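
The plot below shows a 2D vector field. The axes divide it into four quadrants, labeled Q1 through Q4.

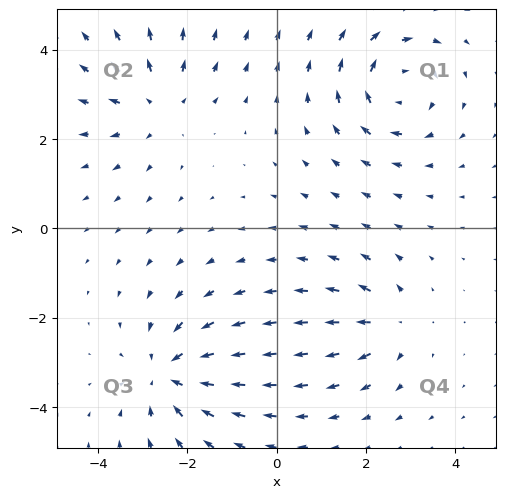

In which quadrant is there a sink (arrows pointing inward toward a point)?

Q3

The sink sits at approximately (-2.4, -3.3), which lies in quadrant Q3. The divergence there is about -5, negative as expected for a sink.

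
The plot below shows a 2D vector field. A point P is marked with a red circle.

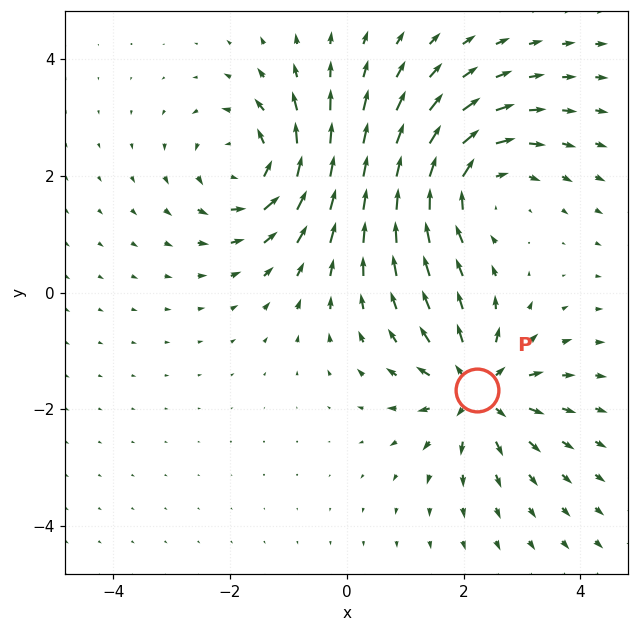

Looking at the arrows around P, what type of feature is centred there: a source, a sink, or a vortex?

source

At P (2.2, -1.7) the arrows spread outward. Divergence about +6, curl ≈0 — positive divergence with near-zero curl is a source.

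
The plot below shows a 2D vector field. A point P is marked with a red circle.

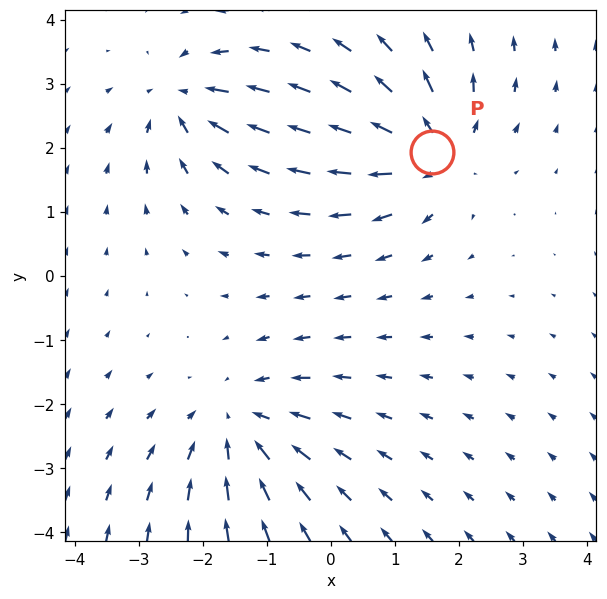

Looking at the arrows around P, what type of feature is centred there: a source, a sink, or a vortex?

At P (1.6, 1.9) the arrows spread outward. Divergence about +4, curl ≈0 — positive divergence with near-zero curl is a source.

source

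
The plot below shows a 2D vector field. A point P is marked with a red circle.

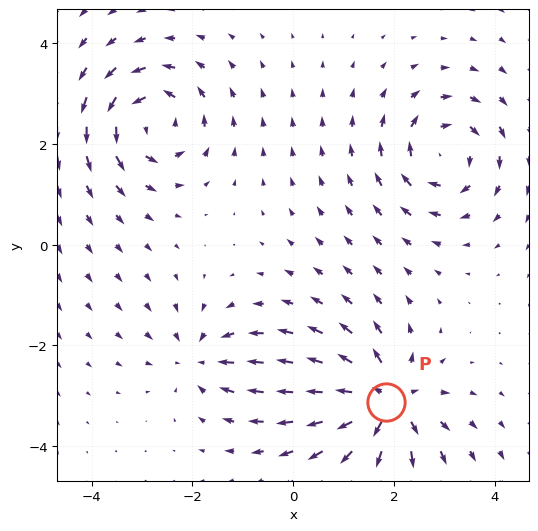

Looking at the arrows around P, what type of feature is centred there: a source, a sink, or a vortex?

source

At P (1.8, -3.1) the arrows spread outward. Divergence about +6, curl ≈0 — positive divergence with near-zero curl is a source.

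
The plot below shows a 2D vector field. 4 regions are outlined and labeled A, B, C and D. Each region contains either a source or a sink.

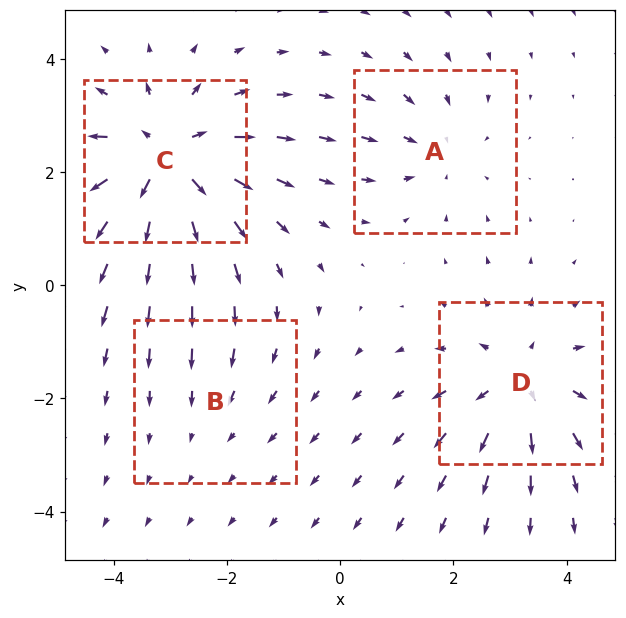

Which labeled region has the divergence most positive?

Divergence at each region's feature centre — A: about -3, B: about -2, C: about +6, D: about +4. Region C is most positive.

C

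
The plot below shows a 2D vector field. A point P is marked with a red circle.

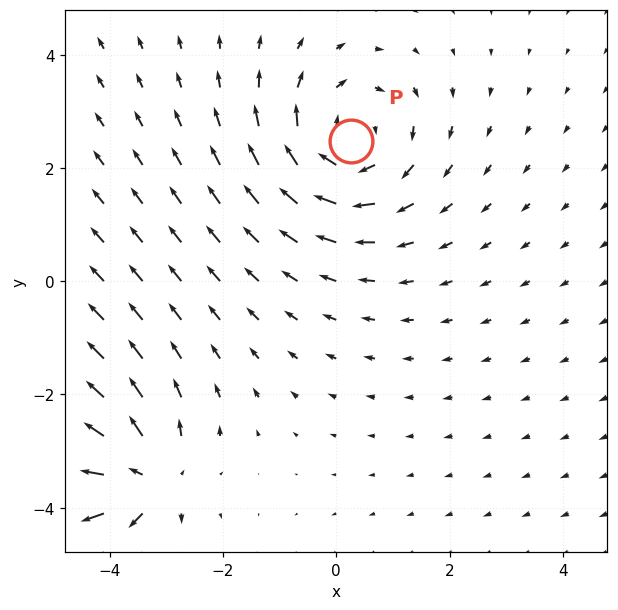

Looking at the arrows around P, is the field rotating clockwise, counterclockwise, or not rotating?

Near P at (0.3, 2.5) the arrows circulate clockwise. The curl (z-component) there is about -2; negative curl means clockwise rotation.

clockwise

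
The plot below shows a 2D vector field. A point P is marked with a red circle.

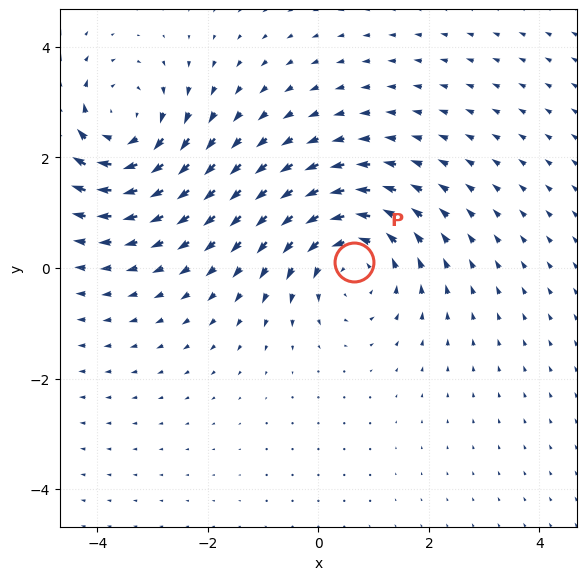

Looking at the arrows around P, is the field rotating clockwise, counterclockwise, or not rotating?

counterclockwise

Near P at (0.6, 0.1) the arrows circulate counterclockwise. The curl (z-component) there is about +4; positive curl means counterclockwise rotation.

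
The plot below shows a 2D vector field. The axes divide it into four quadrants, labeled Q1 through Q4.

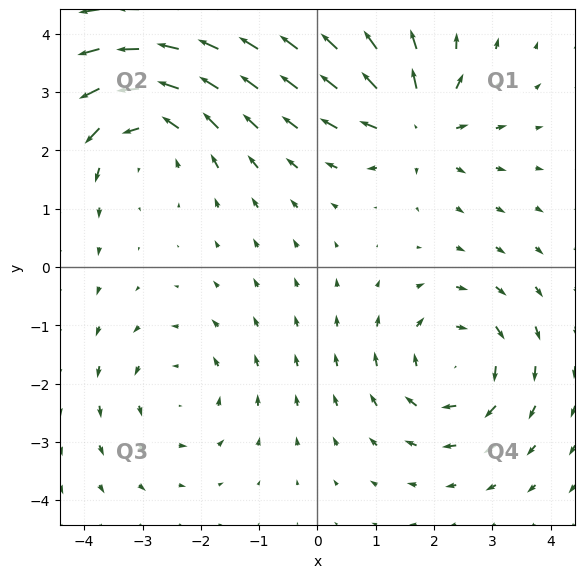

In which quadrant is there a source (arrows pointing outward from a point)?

The source sits at approximately (1.7, 2.5), which lies in quadrant Q1. The divergence there is about +5, positive as expected for a source.

Q1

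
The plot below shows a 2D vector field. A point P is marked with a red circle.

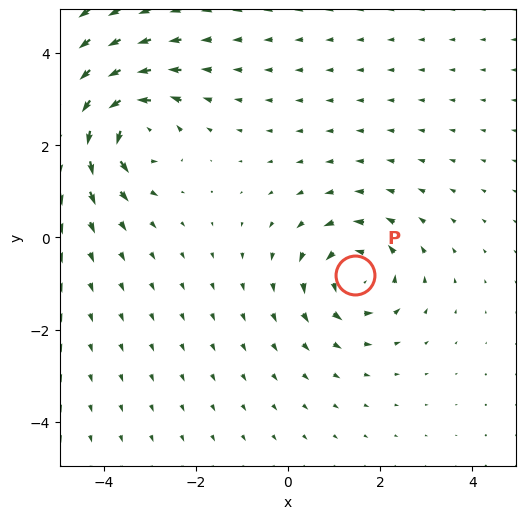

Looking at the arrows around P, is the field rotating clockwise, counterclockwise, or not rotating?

counterclockwise

Near P at (1.5, -0.8) the arrows circulate counterclockwise. The curl (z-component) there is about +5; positive curl means counterclockwise rotation.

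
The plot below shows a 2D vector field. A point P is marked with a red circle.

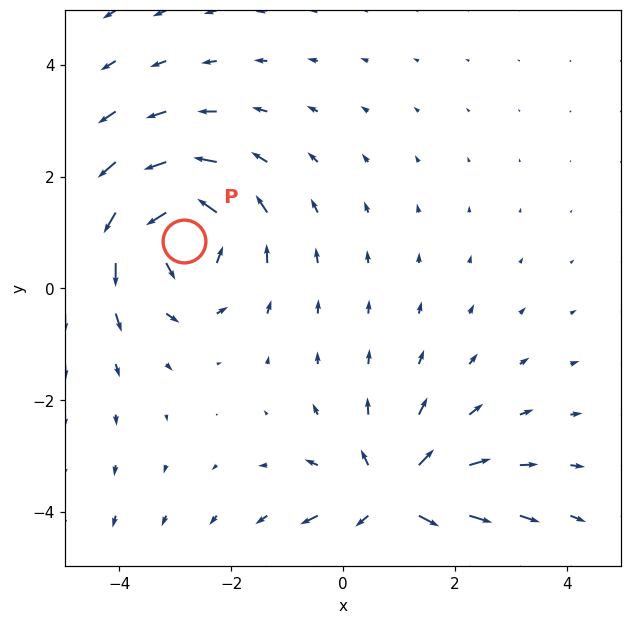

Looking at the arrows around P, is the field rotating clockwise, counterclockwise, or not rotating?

Near P at (-2.8, 0.8) the arrows circulate counterclockwise. The curl (z-component) there is about +4; positive curl means counterclockwise rotation.

counterclockwise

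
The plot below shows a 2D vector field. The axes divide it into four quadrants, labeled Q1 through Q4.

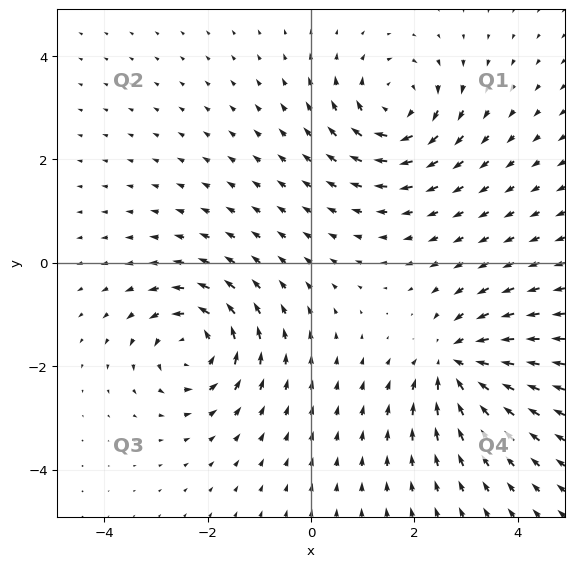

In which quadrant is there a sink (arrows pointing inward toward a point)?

The sink sits at approximately (2.8, -1.9), which lies in quadrant Q4. The divergence there is about -6, negative as expected for a sink.

Q4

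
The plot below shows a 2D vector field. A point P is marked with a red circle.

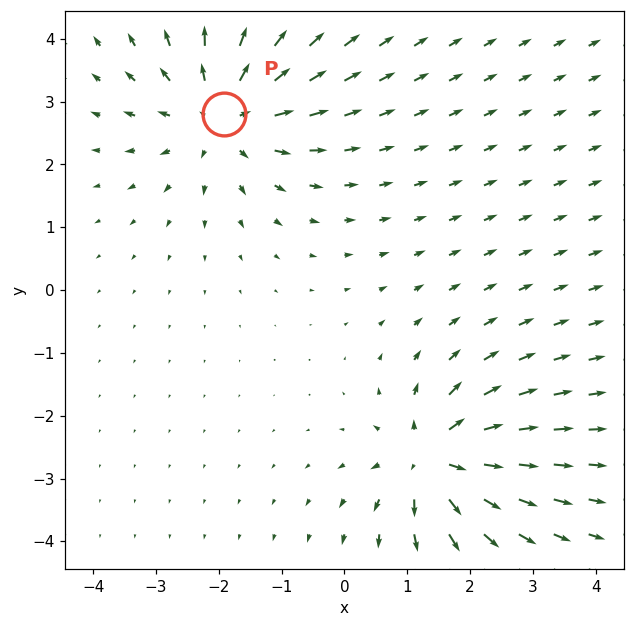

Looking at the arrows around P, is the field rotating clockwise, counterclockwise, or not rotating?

Near P at (-1.9, 2.8) the arrows show no circulation. The curl there is ≈0.

not rotating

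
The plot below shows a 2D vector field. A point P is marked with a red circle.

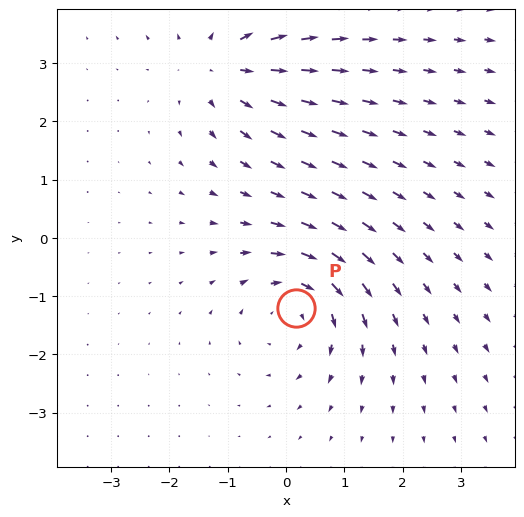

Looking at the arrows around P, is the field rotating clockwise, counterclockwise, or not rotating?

Near P at (0.2, -1.2) the arrows circulate clockwise. The curl (z-component) there is about -3; negative curl means clockwise rotation.

clockwise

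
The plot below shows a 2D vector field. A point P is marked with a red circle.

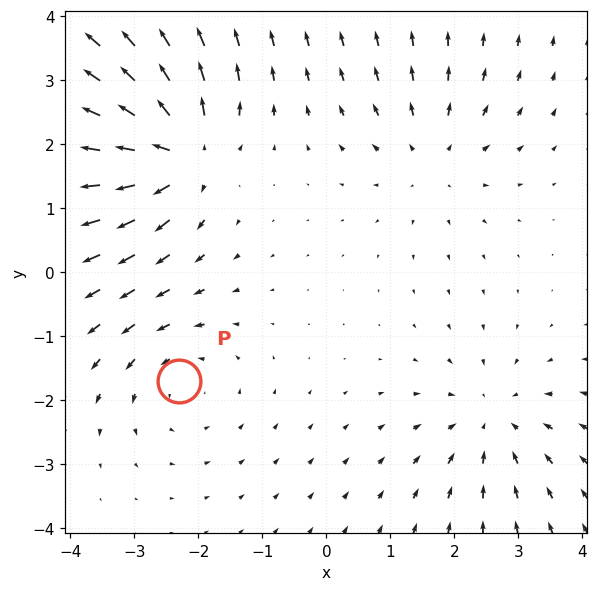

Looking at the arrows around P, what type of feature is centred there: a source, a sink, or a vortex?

vortex

At P (-2.3, -1.7) the arrows circulate counterclockwise. Divergence ≈0, curl about +2 — near-zero divergence with nonzero curl is a vortex.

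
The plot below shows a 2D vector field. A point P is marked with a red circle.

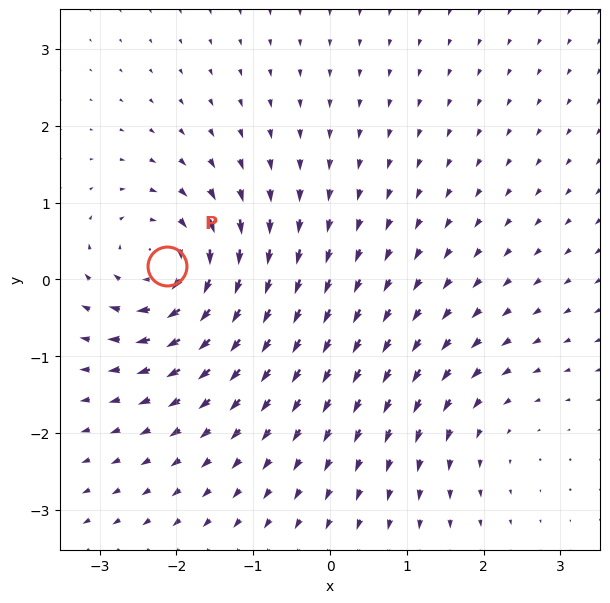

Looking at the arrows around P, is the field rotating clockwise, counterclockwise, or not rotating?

Near P at (-2.1, 0.2) the arrows circulate clockwise. The curl (z-component) there is about -6; negative curl means clockwise rotation.

clockwise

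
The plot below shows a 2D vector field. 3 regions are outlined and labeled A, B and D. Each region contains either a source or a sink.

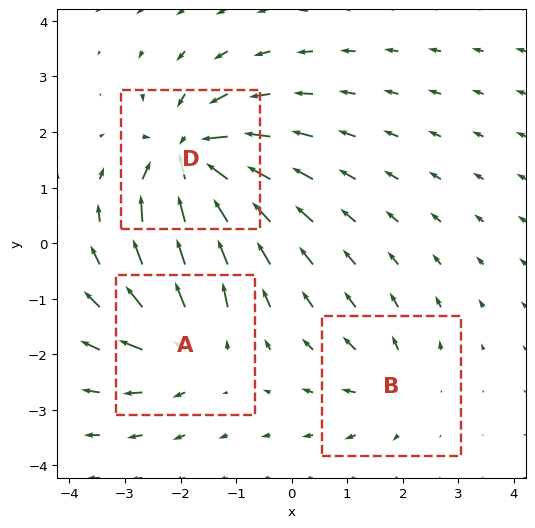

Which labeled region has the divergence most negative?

D

Divergence at each region's feature centre — A: about +4, B: about +3, D: about -6. Region D is most negative.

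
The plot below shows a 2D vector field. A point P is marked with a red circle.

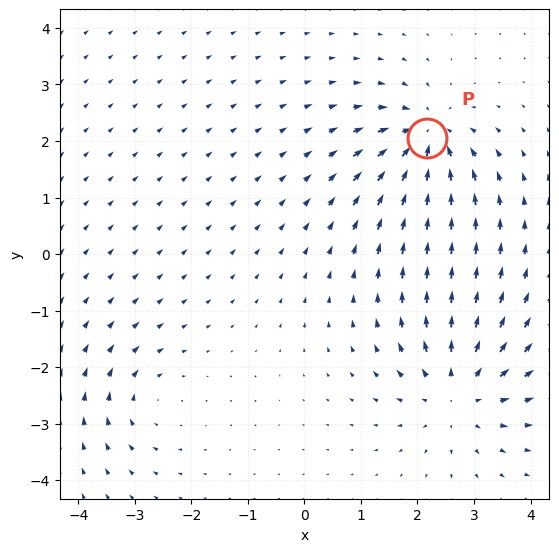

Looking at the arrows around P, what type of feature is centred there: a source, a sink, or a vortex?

sink

At P (2.2, 2.0) the arrows converge inward. Divergence about -6, curl ≈0 — negative divergence with near-zero curl is a sink.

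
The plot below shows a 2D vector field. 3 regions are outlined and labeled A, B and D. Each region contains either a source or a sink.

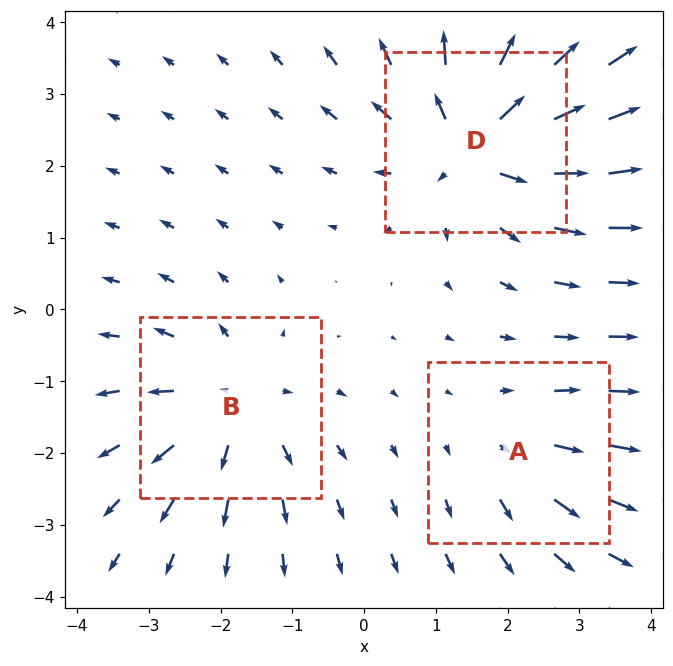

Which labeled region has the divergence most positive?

Divergence at each region's feature centre — A: about +2, B: about +4, D: about +5. Region D is most positive.

D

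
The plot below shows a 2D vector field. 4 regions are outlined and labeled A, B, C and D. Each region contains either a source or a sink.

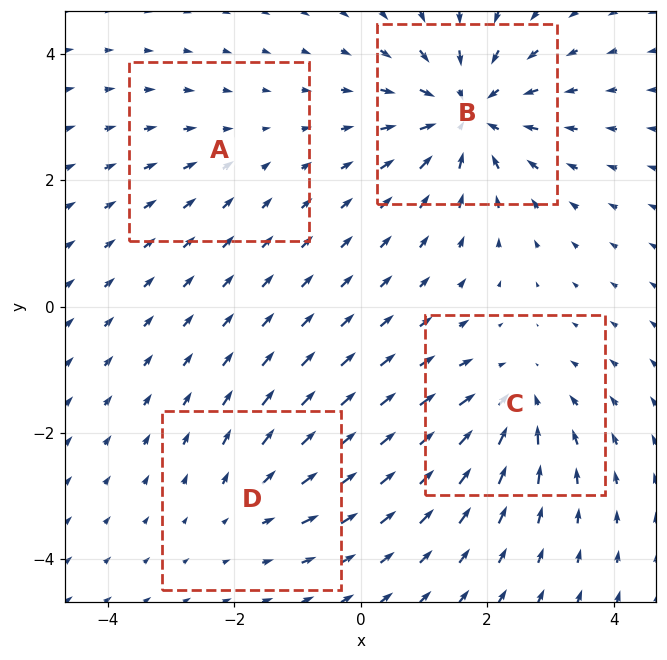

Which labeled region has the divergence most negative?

B

Divergence at each region's feature centre — A: about -2, B: about -7, C: about -5, D: about +3. Region B is most negative.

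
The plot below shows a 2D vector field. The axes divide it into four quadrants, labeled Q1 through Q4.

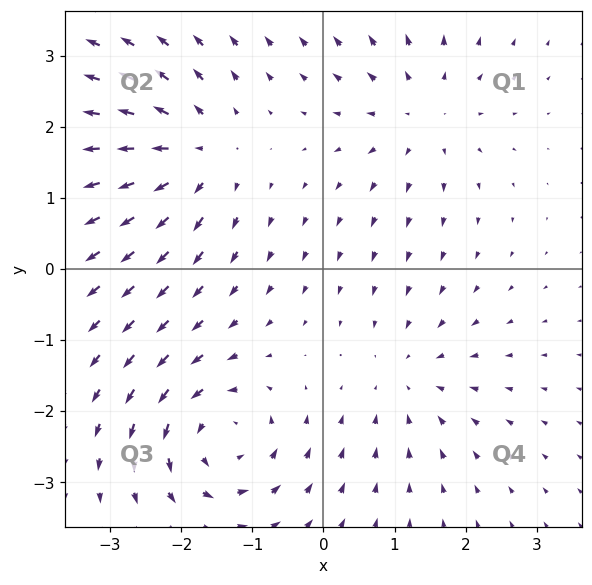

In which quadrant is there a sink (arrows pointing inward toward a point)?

The sink sits at approximately (1.2, -1.5), which lies in quadrant Q4. The divergence there is about -3, negative as expected for a sink.

Q4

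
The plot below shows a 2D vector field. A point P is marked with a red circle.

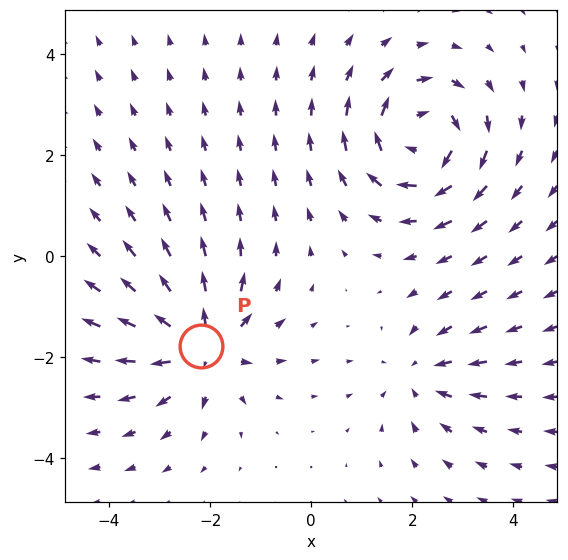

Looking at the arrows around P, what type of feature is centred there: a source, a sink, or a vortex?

At P (-2.2, -1.8) the arrows spread outward. Divergence about +4, curl ≈0 — positive divergence with near-zero curl is a source.

source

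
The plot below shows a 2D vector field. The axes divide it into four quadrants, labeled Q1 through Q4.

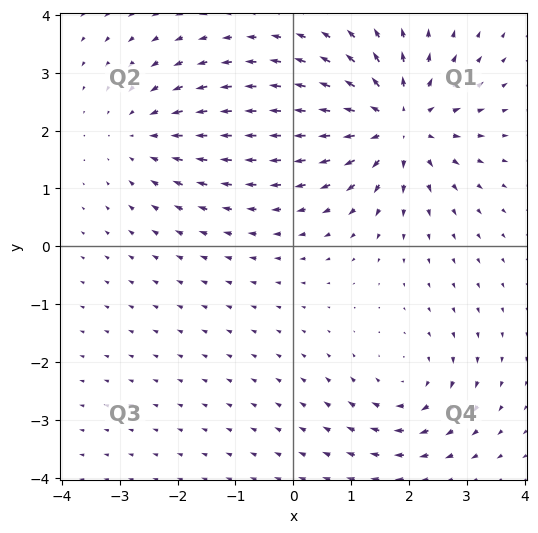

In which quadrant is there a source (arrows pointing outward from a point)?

The source sits at approximately (1.8, 2.1), which lies in quadrant Q1. The divergence there is about +5, positive as expected for a source.

Q1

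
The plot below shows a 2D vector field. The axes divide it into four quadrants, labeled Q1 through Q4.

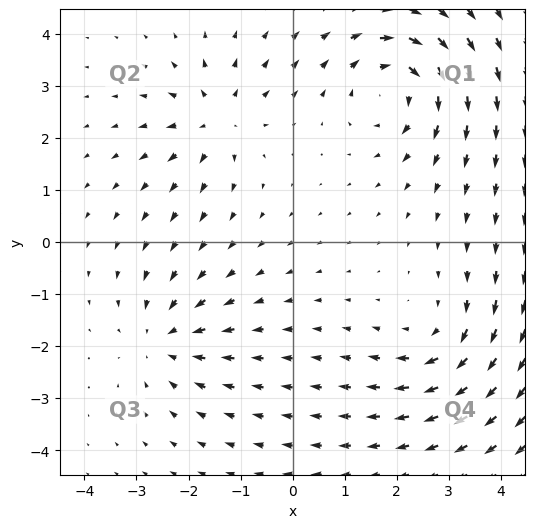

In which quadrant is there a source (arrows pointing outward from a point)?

The source sits at approximately (-1.5, 2.3), which lies in quadrant Q2. The divergence there is about +4, positive as expected for a source.

Q2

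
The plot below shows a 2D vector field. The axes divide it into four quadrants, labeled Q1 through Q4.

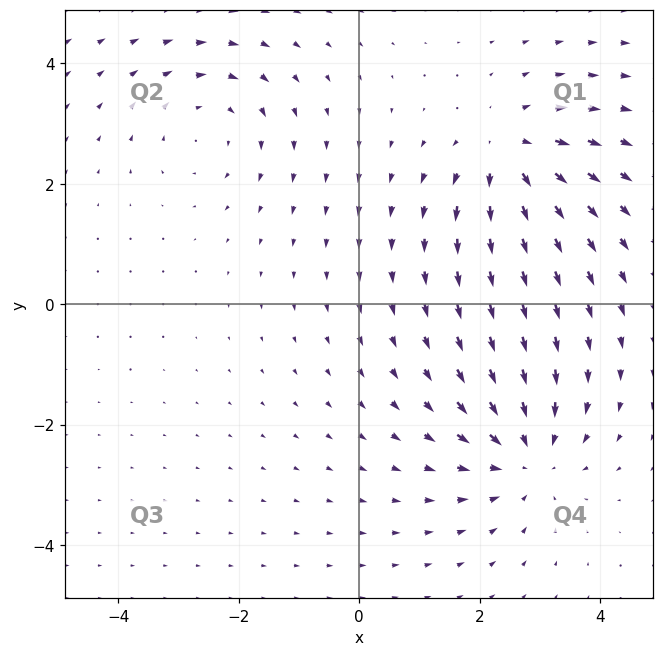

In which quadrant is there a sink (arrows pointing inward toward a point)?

Q4

The sink sits at approximately (2.8, -2.5), which lies in quadrant Q4. The divergence there is about -3, negative as expected for a sink.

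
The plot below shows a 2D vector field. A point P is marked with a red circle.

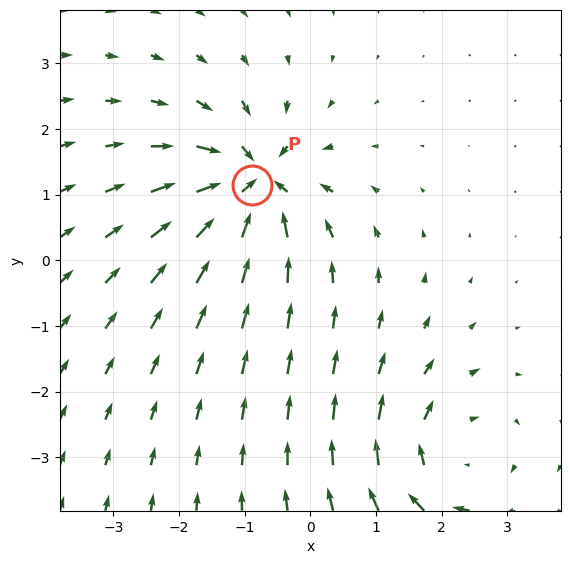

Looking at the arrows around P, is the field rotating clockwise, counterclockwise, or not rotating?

Near P at (-0.9, 1.2) the arrows show no circulation. The curl there is ≈0.

not rotating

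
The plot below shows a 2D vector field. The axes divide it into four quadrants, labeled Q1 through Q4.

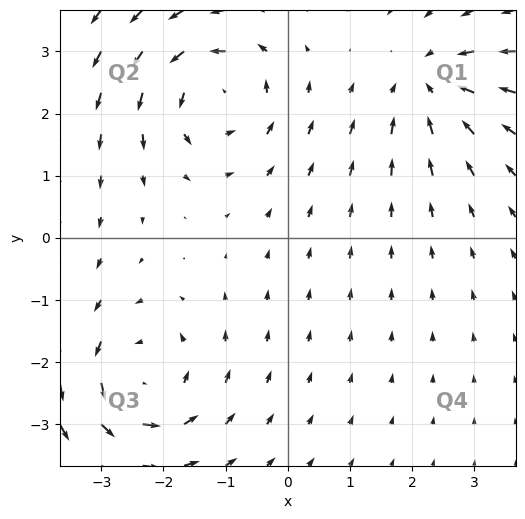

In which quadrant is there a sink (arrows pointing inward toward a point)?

Q1

The sink sits at approximately (2.3, 2.5), which lies in quadrant Q1. The divergence there is about -3, negative as expected for a sink.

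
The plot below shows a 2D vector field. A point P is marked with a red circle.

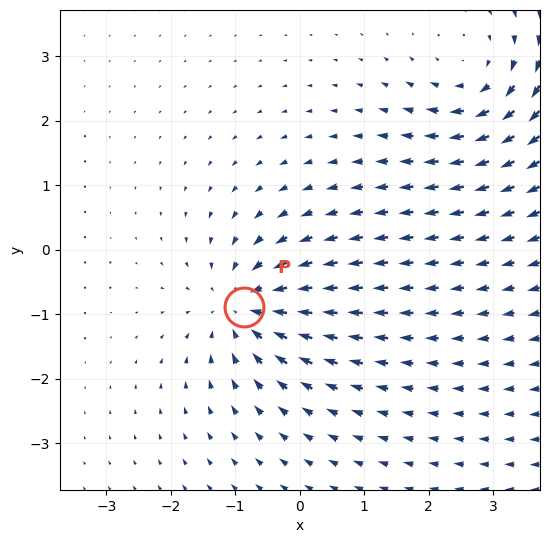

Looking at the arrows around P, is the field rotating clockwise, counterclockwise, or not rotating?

Near P at (-0.9, -0.9) the arrows show no circulation. The curl there is ≈0.

not rotating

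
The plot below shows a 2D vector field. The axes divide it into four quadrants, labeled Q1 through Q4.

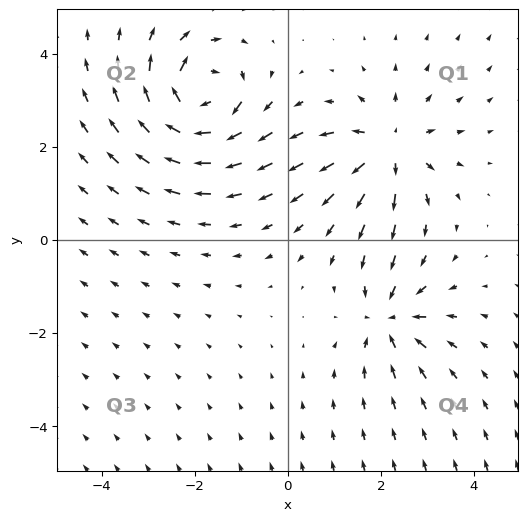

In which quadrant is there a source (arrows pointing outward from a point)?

Q1

The source sits at approximately (2.2, 2.0), which lies in quadrant Q1. The divergence there is about +4, positive as expected for a source.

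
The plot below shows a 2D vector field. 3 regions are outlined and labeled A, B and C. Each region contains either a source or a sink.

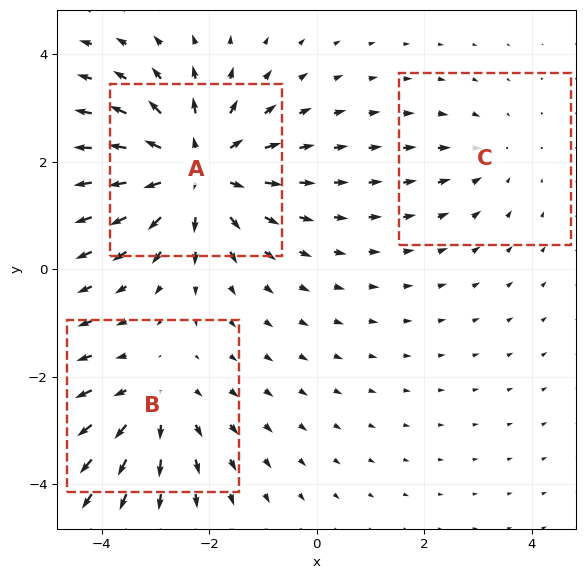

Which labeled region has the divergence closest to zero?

C

Divergence at each region's feature centre — A: about +5, B: about +3, C: about -2. Region C is closest to zero.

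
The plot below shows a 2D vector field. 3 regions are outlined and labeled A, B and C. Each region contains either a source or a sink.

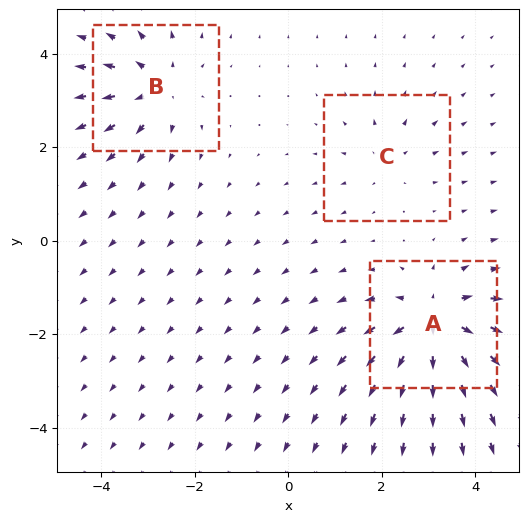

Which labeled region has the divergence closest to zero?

Divergence at each region's feature centre — A: about +6, B: about +4, C: about +2. Region C is closest to zero.

C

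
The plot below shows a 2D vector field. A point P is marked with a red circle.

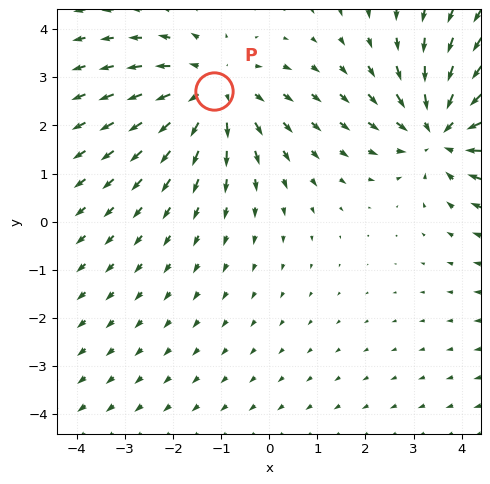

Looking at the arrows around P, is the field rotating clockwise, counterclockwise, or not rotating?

Near P at (-1.1, 2.7) the arrows show no circulation. The curl there is ≈0.

not rotating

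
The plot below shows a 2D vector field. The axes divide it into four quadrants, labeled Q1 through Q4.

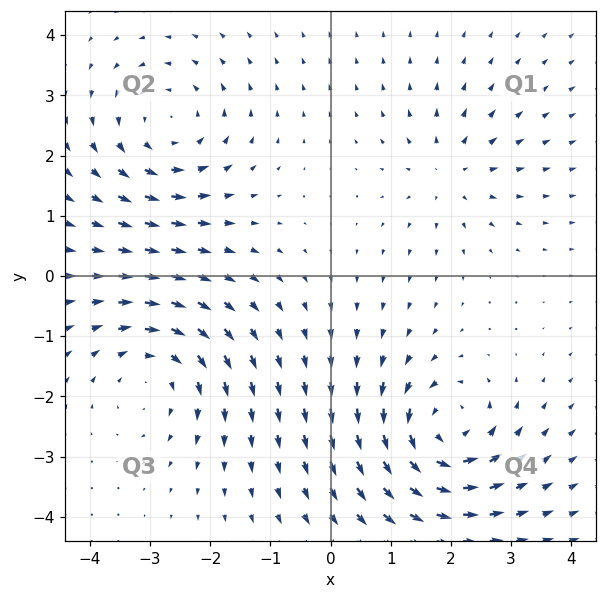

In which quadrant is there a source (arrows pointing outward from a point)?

The source sits at approximately (2.0, 1.7), which lies in quadrant Q1. The divergence there is about +3, positive as expected for a source.

Q1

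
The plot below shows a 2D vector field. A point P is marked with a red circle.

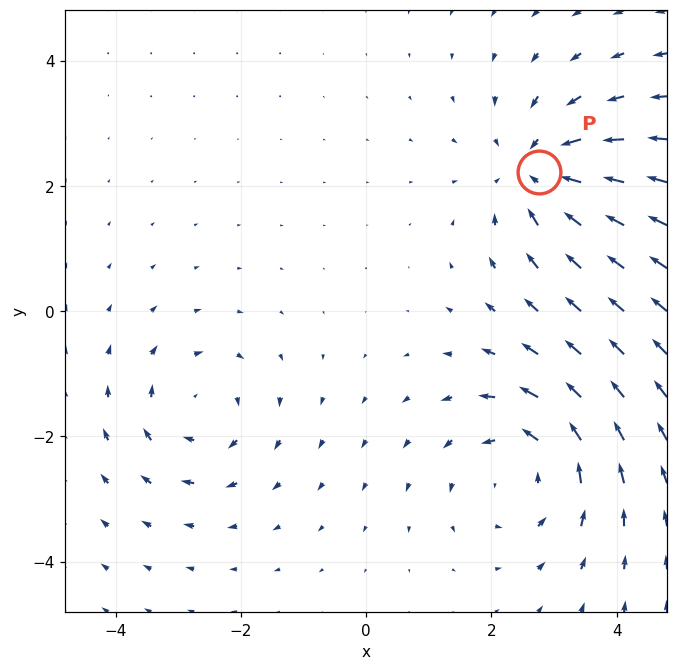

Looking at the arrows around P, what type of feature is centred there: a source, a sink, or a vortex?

At P (2.8, 2.2) the arrows converge inward. Divergence about -4, curl ≈0 — negative divergence with near-zero curl is a sink.

sink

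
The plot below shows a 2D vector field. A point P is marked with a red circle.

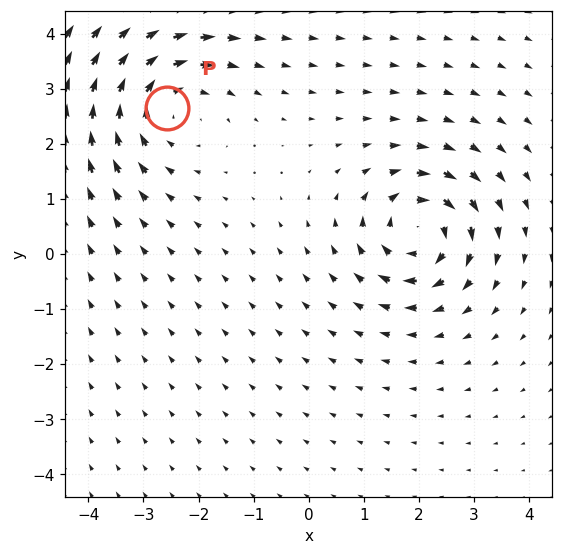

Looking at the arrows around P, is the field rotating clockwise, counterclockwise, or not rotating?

clockwise

Near P at (-2.6, 2.6) the arrows circulate clockwise. The curl (z-component) there is about -4; negative curl means clockwise rotation.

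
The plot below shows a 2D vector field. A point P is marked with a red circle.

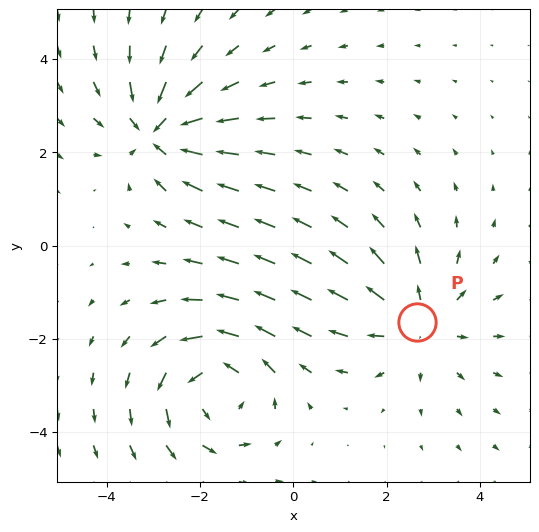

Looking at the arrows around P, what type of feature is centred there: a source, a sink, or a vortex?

source

At P (2.7, -1.6) the arrows spread outward. Divergence about +3, curl ≈0 — positive divergence with near-zero curl is a source.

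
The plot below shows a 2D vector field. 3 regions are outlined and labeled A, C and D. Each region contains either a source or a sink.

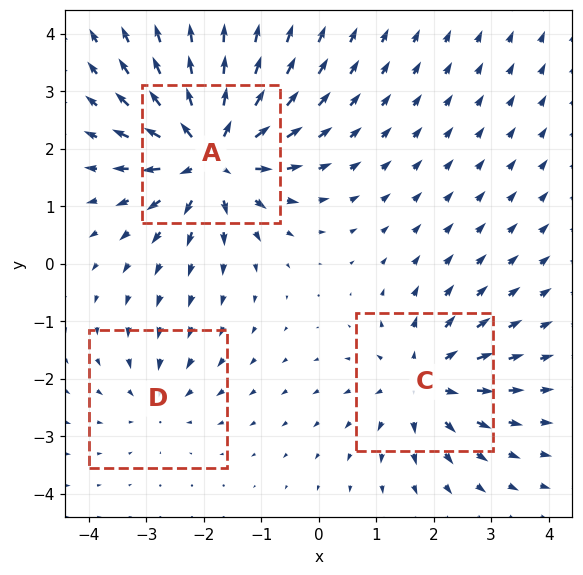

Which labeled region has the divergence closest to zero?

Divergence at each region's feature centre — A: about +6, C: about +4, D: about -2. Region D is closest to zero.

D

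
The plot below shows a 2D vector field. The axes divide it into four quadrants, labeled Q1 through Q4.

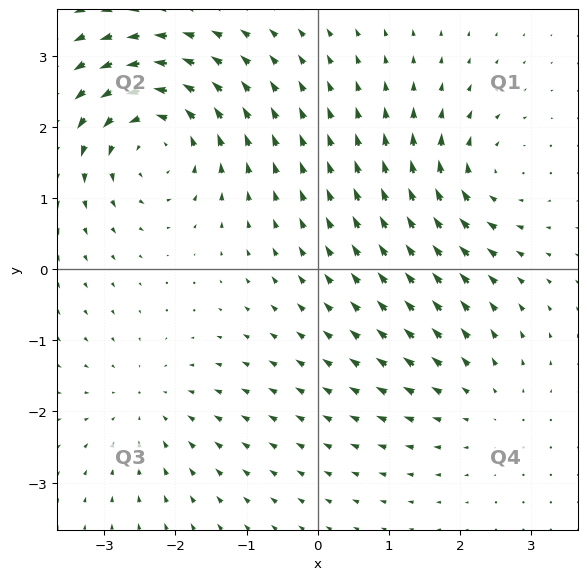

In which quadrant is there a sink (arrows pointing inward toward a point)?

The sink sits at approximately (-2.4, -1.9), which lies in quadrant Q3. The divergence there is about -3, negative as expected for a sink.

Q3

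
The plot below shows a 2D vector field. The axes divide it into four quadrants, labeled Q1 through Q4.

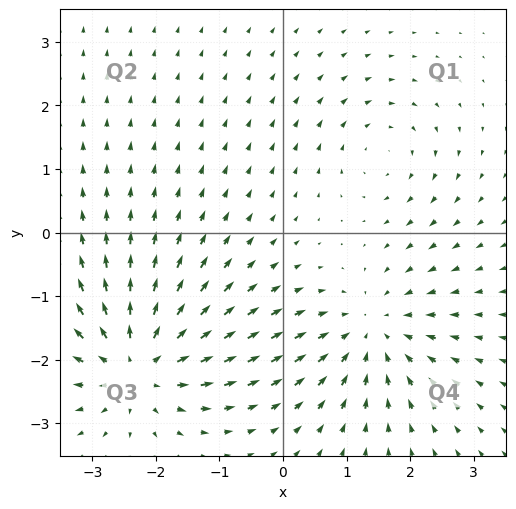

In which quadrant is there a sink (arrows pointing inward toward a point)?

Q4

The sink sits at approximately (1.4, -1.6), which lies in quadrant Q4. The divergence there is about -4, negative as expected for a sink.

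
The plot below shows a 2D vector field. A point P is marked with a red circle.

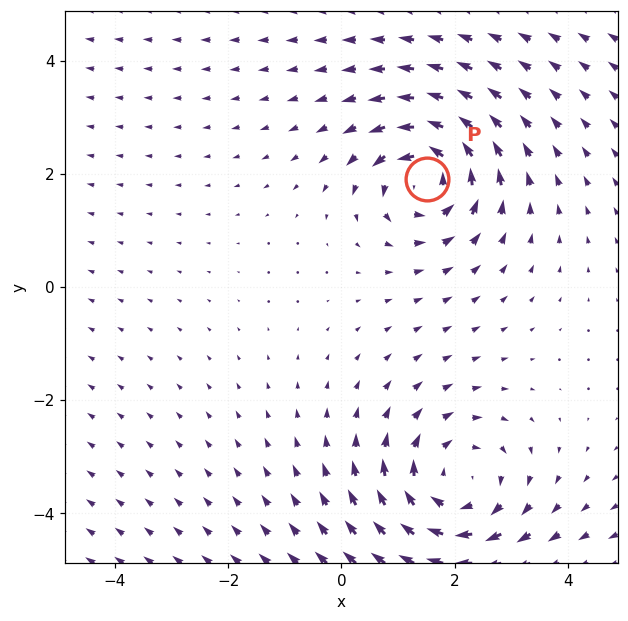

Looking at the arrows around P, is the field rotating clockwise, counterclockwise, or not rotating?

counterclockwise

Near P at (1.5, 1.9) the arrows circulate counterclockwise. The curl (z-component) there is about +4; positive curl means counterclockwise rotation.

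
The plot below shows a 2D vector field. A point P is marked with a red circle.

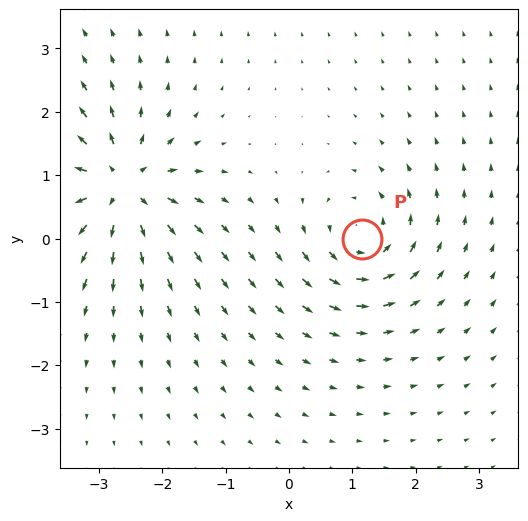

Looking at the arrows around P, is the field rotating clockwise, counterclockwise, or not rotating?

counterclockwise

Near P at (1.1, -0.0) the arrows circulate counterclockwise. The curl (z-component) there is about +5; positive curl means counterclockwise rotation.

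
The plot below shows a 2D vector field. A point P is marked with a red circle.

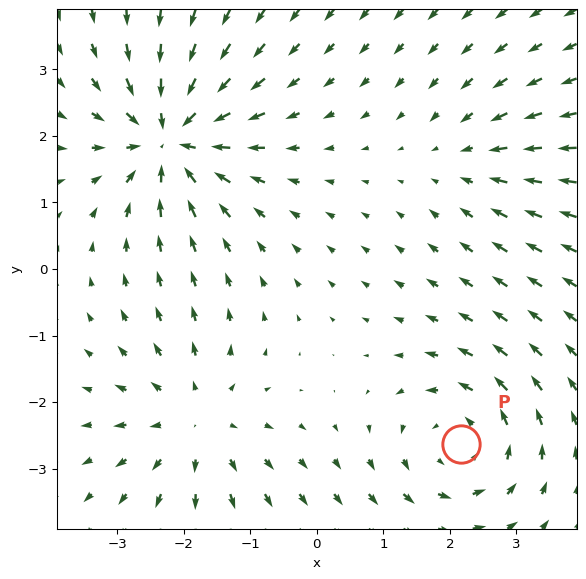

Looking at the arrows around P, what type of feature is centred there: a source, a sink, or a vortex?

vortex

At P (2.2, -2.6) the arrows circulate counterclockwise. Divergence ≈0, curl about +4 — near-zero divergence with nonzero curl is a vortex.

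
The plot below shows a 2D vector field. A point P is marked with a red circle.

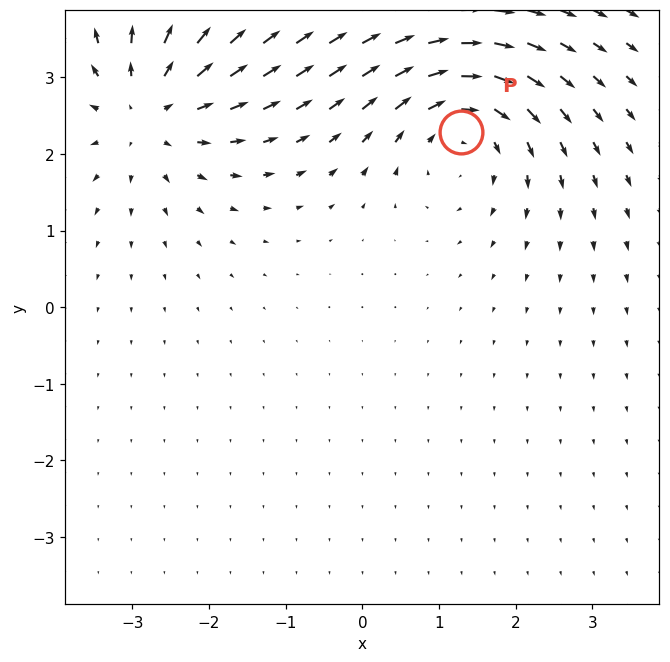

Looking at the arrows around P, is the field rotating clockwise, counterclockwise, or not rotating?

clockwise

Near P at (1.3, 2.3) the arrows circulate clockwise. The curl (z-component) there is about -4; negative curl means clockwise rotation.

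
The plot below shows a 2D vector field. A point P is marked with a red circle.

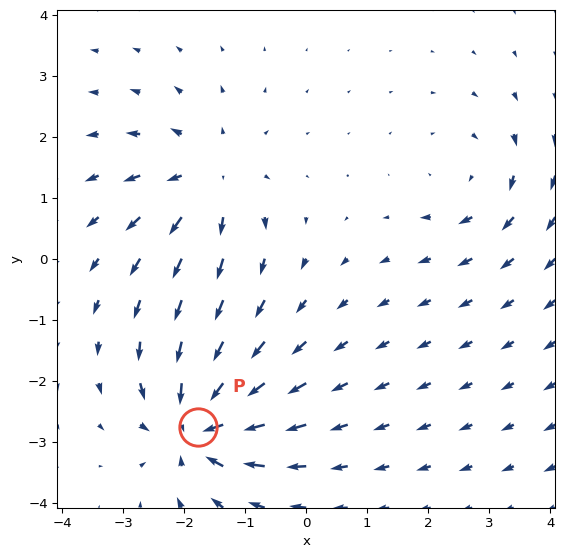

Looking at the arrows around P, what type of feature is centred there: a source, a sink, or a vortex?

At P (-1.8, -2.8) the arrows converge inward. Divergence about -6, curl ≈0 — negative divergence with near-zero curl is a sink.

sink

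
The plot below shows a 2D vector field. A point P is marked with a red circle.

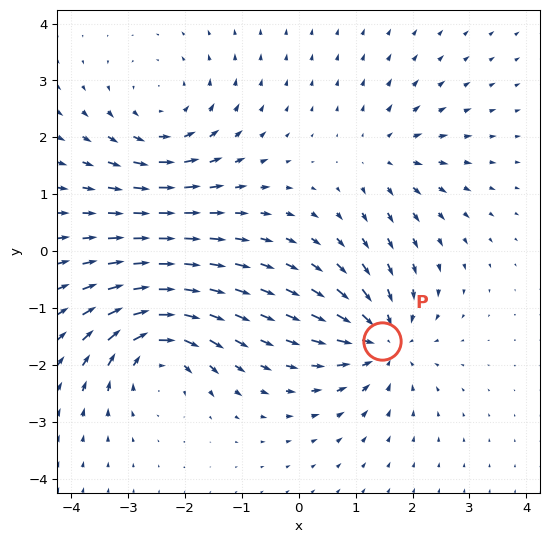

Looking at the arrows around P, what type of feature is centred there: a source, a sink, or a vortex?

sink

At P (1.5, -1.6) the arrows converge inward. Divergence about -6, curl ≈0 — negative divergence with near-zero curl is a sink.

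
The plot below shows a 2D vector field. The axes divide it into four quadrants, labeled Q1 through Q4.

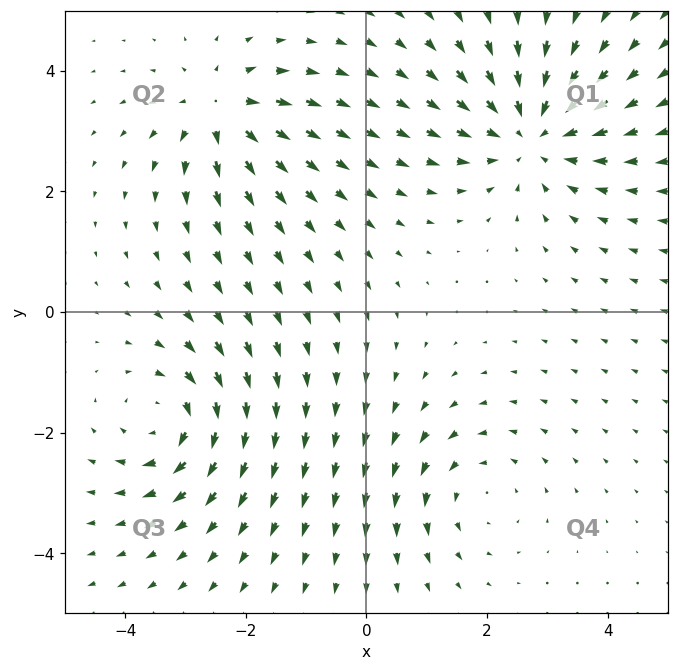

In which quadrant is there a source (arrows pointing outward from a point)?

Q2

The source sits at approximately (-2.4, 3.3), which lies in quadrant Q2. The divergence there is about +4, positive as expected for a source.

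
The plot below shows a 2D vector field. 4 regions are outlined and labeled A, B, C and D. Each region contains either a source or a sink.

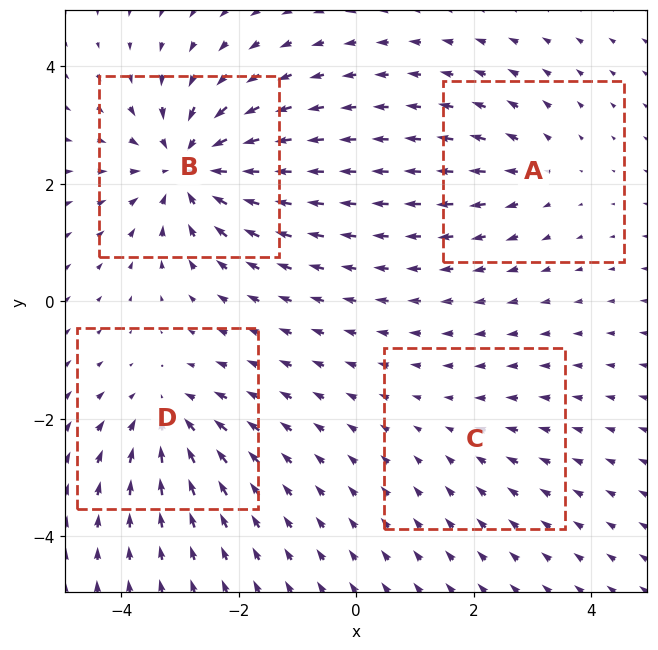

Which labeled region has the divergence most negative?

B

Divergence at each region's feature centre — A: about +3, B: about -7, C: about -2, D: about -5. Region B is most negative.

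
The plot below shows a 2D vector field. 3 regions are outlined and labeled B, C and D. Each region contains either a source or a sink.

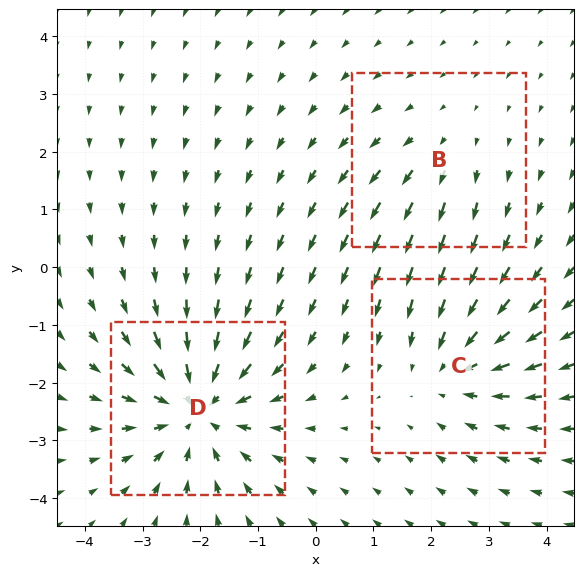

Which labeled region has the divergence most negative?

Divergence at each region's feature centre — B: about +2, C: about -3, D: about -5. Region D is most negative.

D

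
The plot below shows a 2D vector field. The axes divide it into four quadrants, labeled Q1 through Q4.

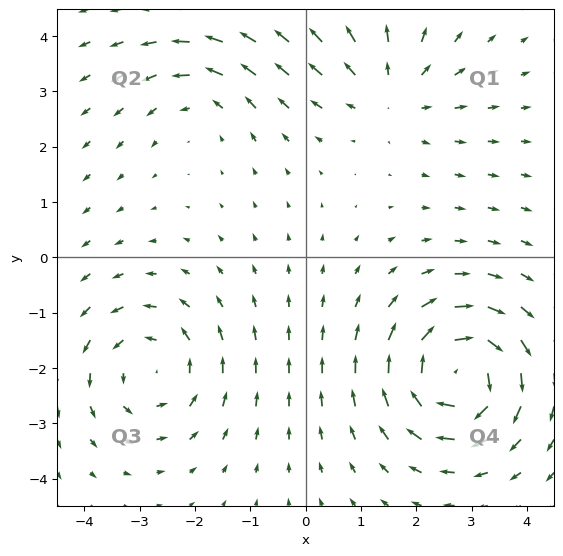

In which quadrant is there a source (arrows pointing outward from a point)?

Q1

The source sits at approximately (1.5, 3.0), which lies in quadrant Q1. The divergence there is about +3, positive as expected for a source.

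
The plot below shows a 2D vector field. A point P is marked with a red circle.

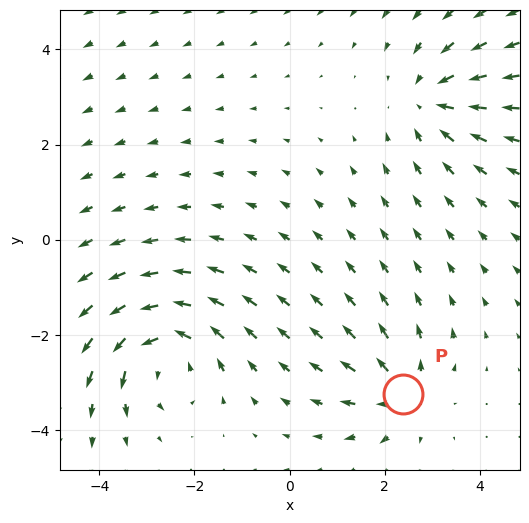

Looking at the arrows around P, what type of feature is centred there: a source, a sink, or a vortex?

source

At P (2.4, -3.2) the arrows spread outward. Divergence about +3, curl ≈0 — positive divergence with near-zero curl is a source.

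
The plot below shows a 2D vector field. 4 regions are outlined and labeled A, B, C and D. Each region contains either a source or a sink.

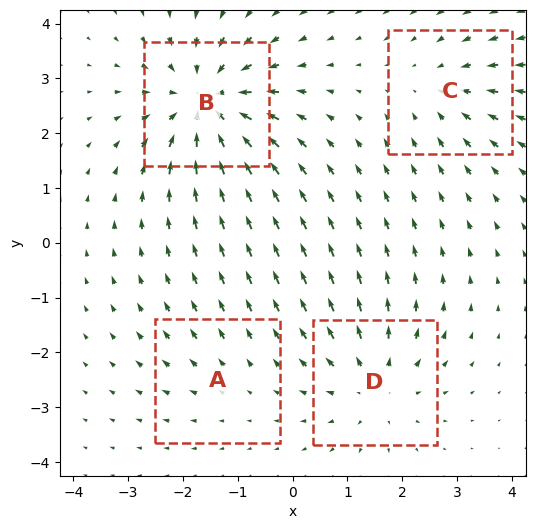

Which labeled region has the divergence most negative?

Divergence at each region's feature centre — A: about +2, B: about -7, C: about -3, D: about +4. Region B is most negative.

B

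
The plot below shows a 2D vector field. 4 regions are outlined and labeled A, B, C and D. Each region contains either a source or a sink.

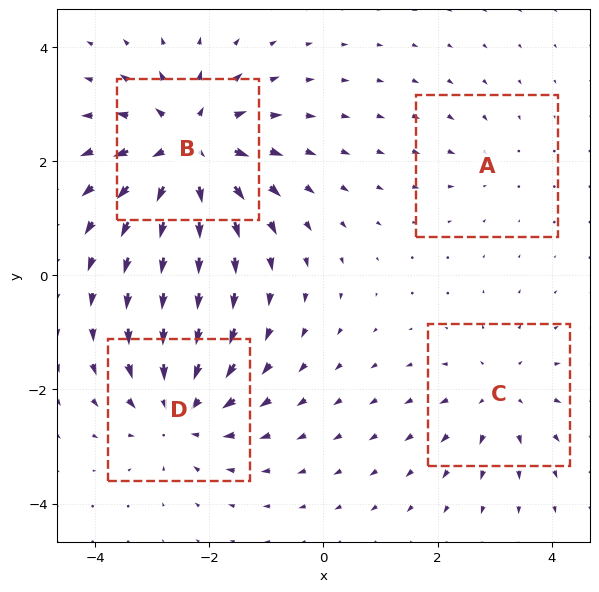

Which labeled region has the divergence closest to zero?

Divergence at each region's feature centre — A: about -2, B: about +7, C: about +4, D: about -5. Region A is closest to zero.

A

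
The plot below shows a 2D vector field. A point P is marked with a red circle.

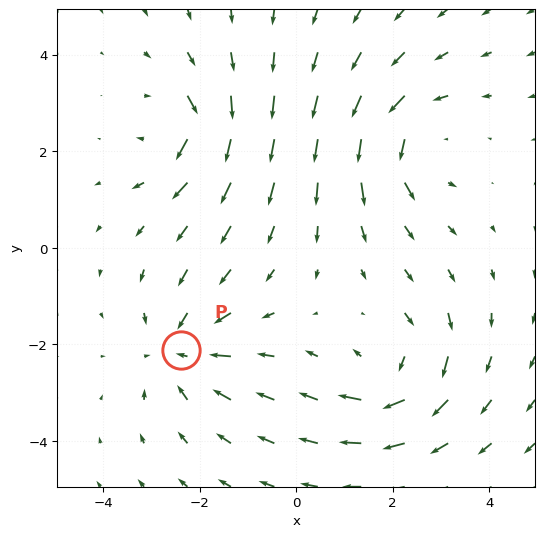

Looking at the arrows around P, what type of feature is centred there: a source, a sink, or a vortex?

At P (-2.4, -2.1) the arrows converge inward. Divergence about -3, curl ≈0 — negative divergence with near-zero curl is a sink.

sink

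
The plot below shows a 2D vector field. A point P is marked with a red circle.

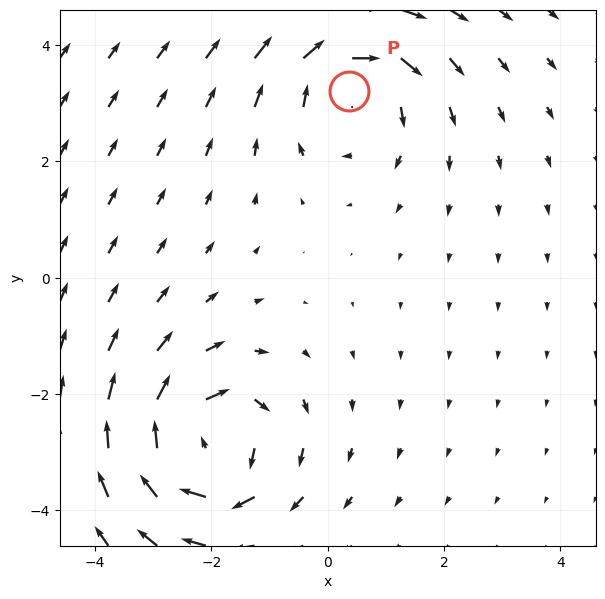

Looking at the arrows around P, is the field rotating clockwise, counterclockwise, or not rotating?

Near P at (0.4, 3.2) the arrows circulate clockwise. The curl (z-component) there is about -4; negative curl means clockwise rotation.

clockwise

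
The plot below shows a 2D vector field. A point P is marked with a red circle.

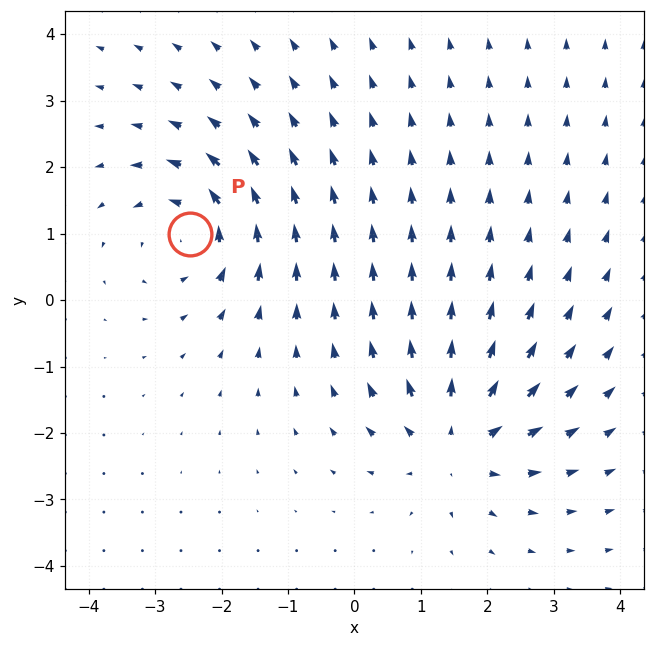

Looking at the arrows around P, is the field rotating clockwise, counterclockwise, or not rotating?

counterclockwise

Near P at (-2.5, 1.0) the arrows circulate counterclockwise. The curl (z-component) there is about +5; positive curl means counterclockwise rotation.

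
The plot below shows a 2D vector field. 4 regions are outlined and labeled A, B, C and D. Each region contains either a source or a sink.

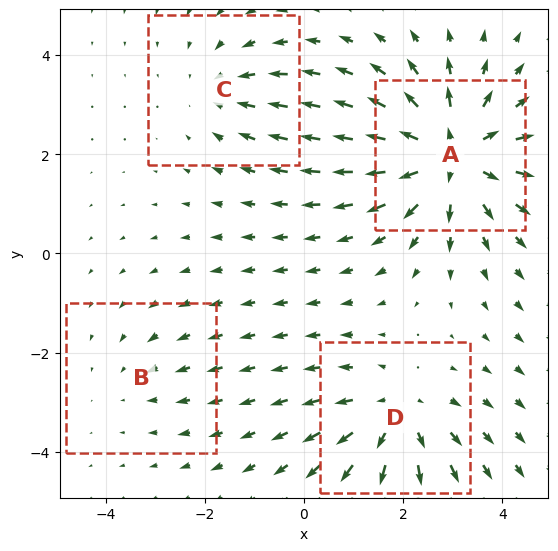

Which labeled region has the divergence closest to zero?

B

Divergence at each region's feature centre — A: about +6, B: about -2, C: about -3, D: about +4. Region B is closest to zero.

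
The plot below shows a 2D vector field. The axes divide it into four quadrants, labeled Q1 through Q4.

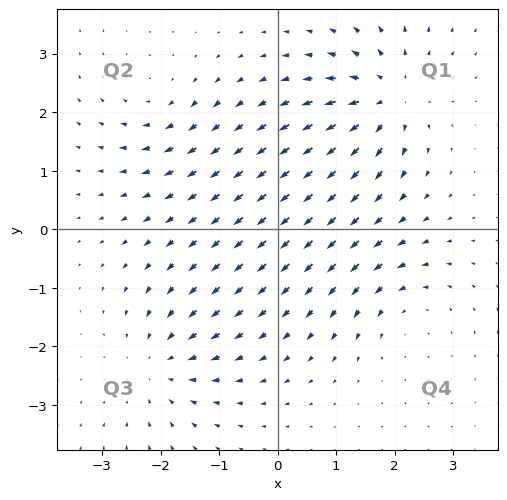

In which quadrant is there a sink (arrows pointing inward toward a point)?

The sink sits at approximately (-2.0, -2.3), which lies in quadrant Q3. The divergence there is about -4, negative as expected for a sink.

Q3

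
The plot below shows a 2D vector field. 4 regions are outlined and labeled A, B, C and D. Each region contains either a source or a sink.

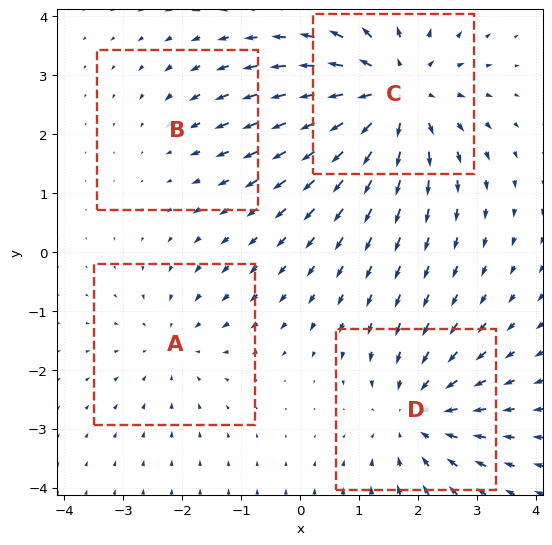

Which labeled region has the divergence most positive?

C

Divergence at each region's feature centre — A: about -3, B: about -2, C: about +6, D: about -4. Region C is most positive.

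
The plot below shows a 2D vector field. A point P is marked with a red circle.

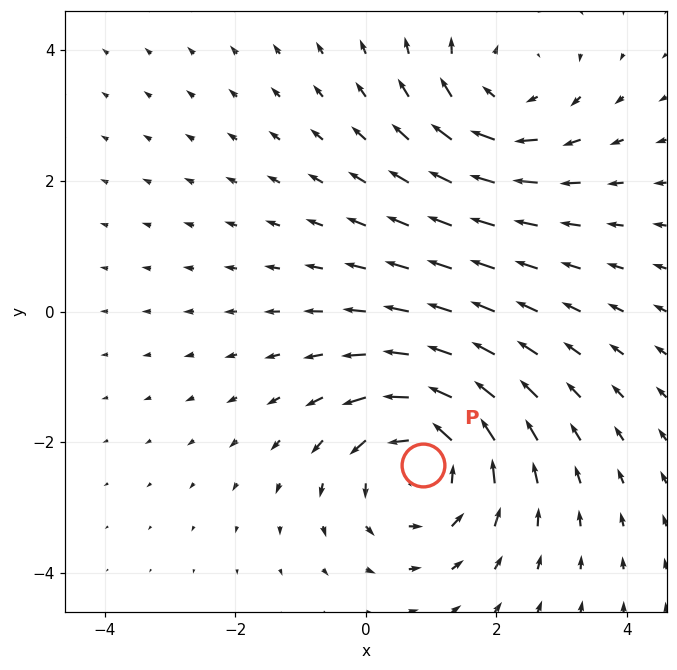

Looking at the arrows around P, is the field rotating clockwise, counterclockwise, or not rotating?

Near P at (0.9, -2.4) the arrows circulate counterclockwise. The curl (z-component) there is about +4; positive curl means counterclockwise rotation.

counterclockwise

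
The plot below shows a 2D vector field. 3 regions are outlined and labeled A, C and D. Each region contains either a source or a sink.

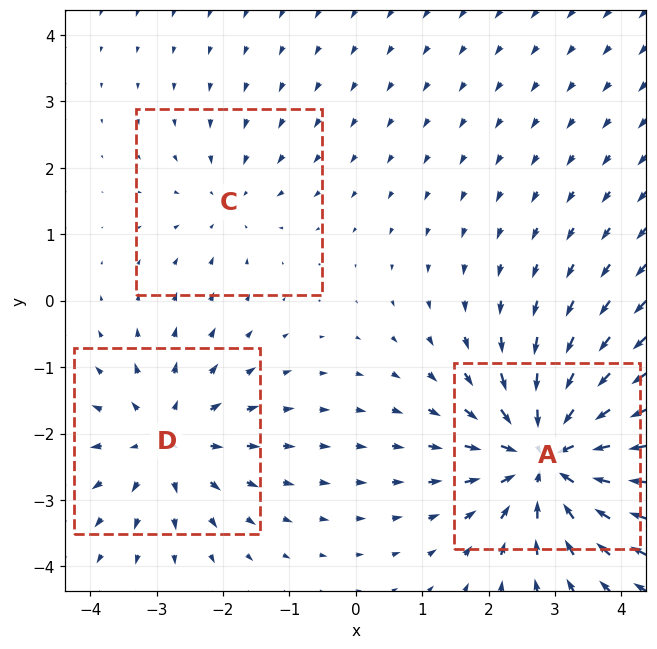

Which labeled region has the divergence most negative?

Divergence at each region's feature centre — A: about -6, C: about -2, D: about +3. Region A is most negative.

A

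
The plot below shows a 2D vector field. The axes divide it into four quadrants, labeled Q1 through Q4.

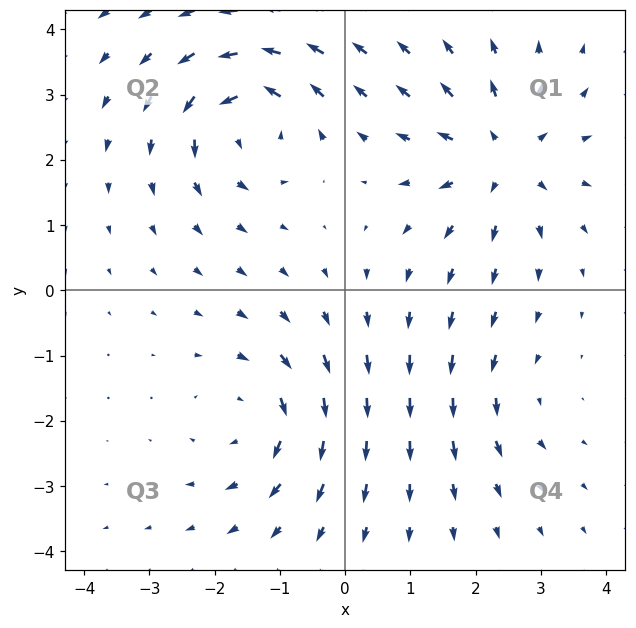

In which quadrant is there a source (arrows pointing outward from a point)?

Q1

The source sits at approximately (2.4, 2.0), which lies in quadrant Q1. The divergence there is about +5, positive as expected for a source.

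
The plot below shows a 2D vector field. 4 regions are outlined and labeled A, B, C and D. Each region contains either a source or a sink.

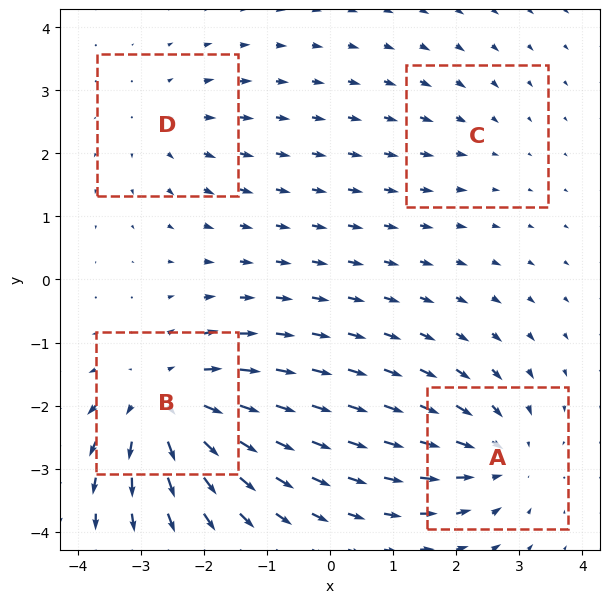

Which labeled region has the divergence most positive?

B

Divergence at each region's feature centre — A: about -5, B: about +7, C: about -2, D: about +3. Region B is most positive.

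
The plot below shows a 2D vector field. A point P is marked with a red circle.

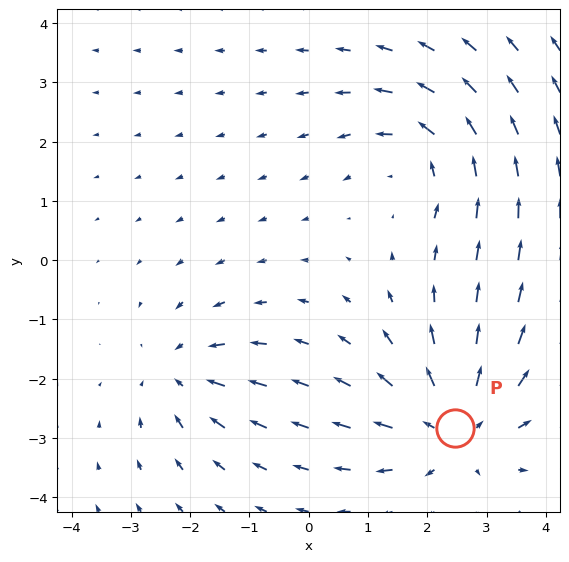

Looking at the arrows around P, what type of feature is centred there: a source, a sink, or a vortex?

At P (2.5, -2.8) the arrows spread outward. Divergence about +4, curl ≈0 — positive divergence with near-zero curl is a source.

source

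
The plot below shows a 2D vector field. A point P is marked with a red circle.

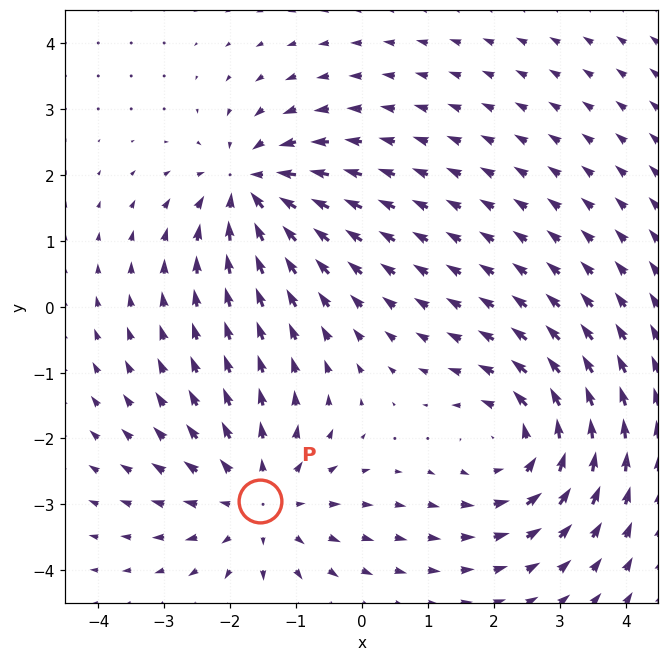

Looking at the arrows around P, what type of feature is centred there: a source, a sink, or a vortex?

At P (-1.5, -3.0) the arrows spread outward. Divergence about +4, curl ≈0 — positive divergence with near-zero curl is a source.

source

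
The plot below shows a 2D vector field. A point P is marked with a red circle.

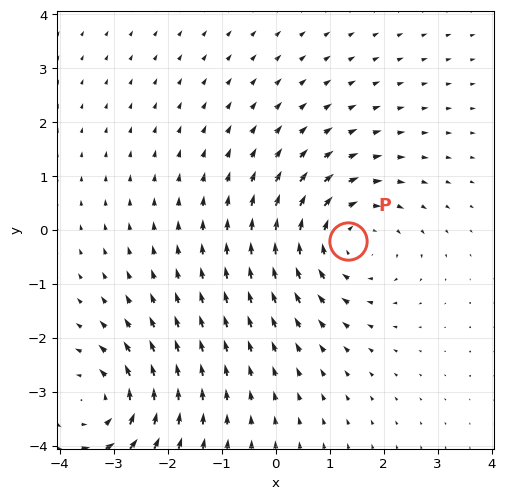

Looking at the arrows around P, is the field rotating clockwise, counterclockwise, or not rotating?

clockwise

Near P at (1.3, -0.2) the arrows circulate clockwise. The curl (z-component) there is about -4; negative curl means clockwise rotation.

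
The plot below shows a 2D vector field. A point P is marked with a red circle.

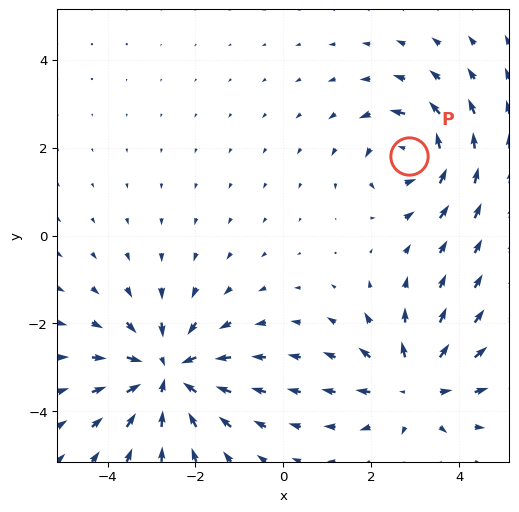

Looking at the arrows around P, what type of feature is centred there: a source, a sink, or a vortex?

At P (2.9, 1.8) the arrows circulate counterclockwise. Divergence ≈0, curl about +4 — near-zero divergence with nonzero curl is a vortex.

vortex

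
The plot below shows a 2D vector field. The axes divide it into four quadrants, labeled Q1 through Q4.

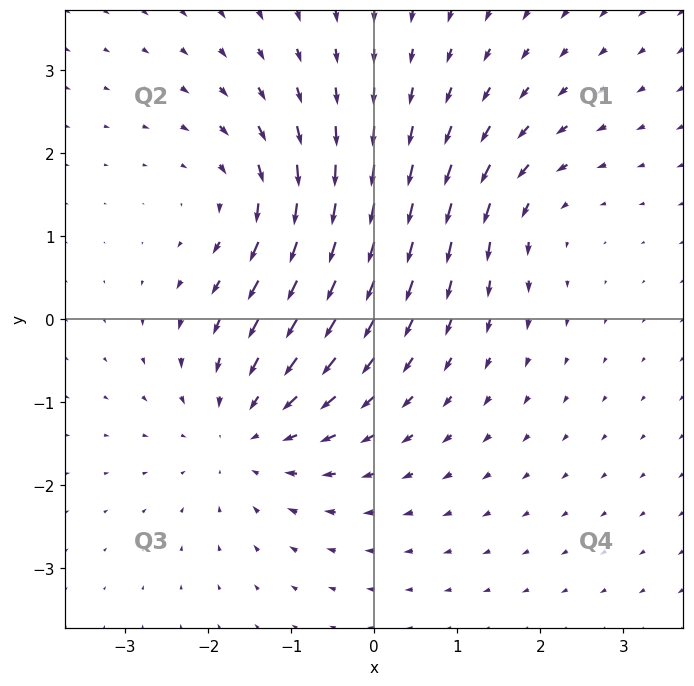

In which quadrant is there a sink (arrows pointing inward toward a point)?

Q3

The sink sits at approximately (-1.5, -1.3), which lies in quadrant Q3. The divergence there is about -4, negative as expected for a sink.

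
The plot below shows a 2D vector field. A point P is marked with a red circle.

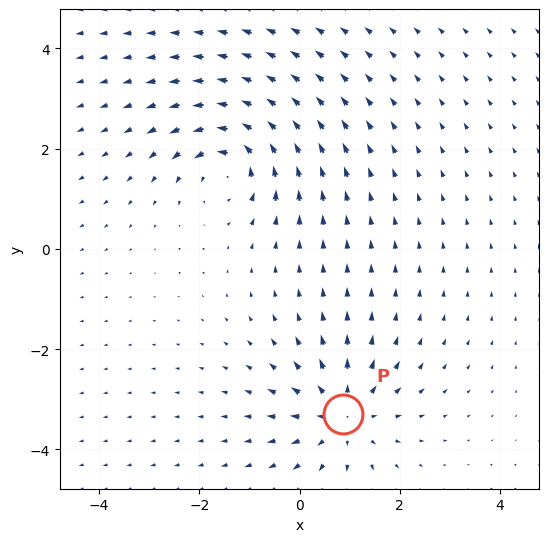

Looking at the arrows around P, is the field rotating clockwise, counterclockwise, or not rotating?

not rotating

Near P at (0.9, -3.3) the arrows show no circulation. The curl there is ≈0.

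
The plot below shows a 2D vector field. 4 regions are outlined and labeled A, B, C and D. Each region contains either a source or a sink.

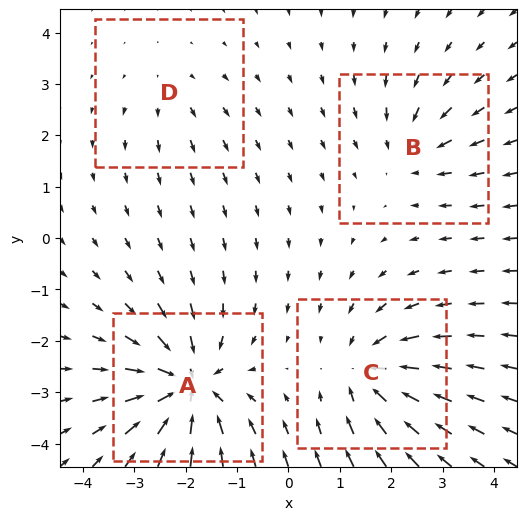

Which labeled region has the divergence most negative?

Divergence at each region's feature centre — A: about -8, B: about -4, C: about -6, D: about +2. Region A is most negative.

A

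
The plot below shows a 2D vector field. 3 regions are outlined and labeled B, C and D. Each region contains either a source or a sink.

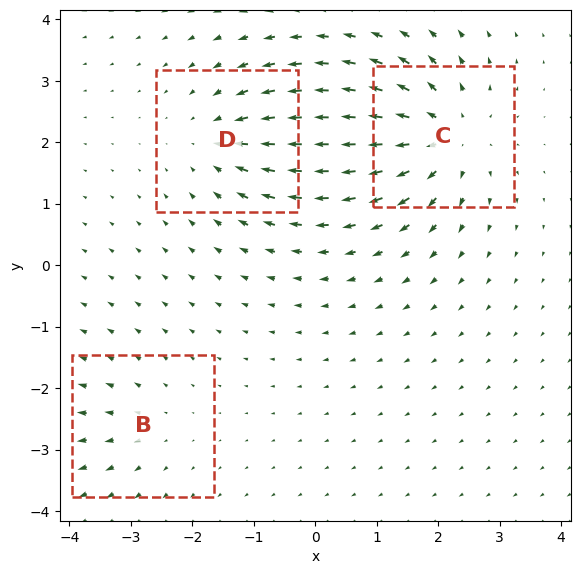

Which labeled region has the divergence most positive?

C

Divergence at each region's feature centre — B: about +2, C: about +5, D: about -3. Region C is most positive.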